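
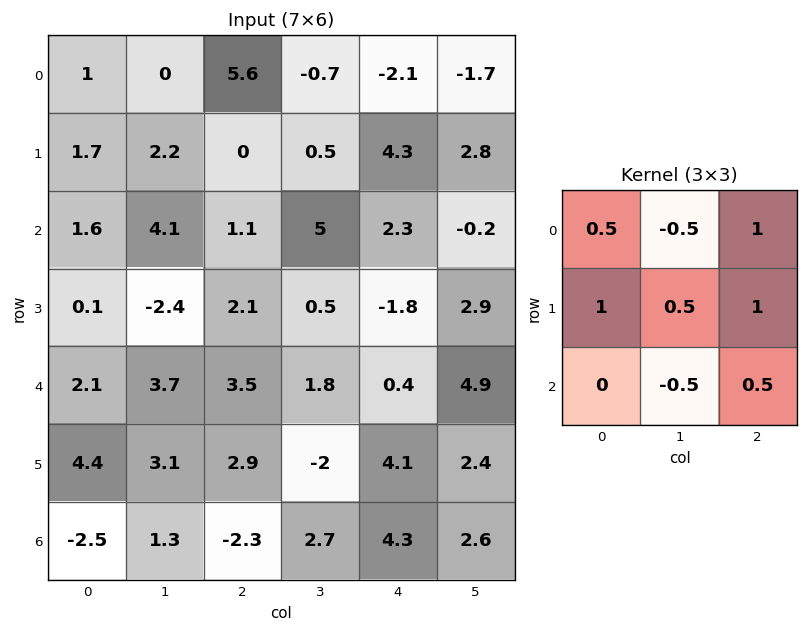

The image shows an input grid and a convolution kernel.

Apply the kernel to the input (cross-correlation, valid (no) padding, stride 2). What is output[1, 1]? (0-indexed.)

The receptive field on the input at this output position is [1.1 5 2.3 / 2.1 0.5 -1.8 / 3.5 1.8 0.4]. Elementwise product with the kernel and sum: 1.1·0.5 + 5·-0.5 + 2.3·1 + 2.1·1 + 0.5·0.5 + -1.8·1 + 1.8·-0.5 + 0.4·0.5.

0.2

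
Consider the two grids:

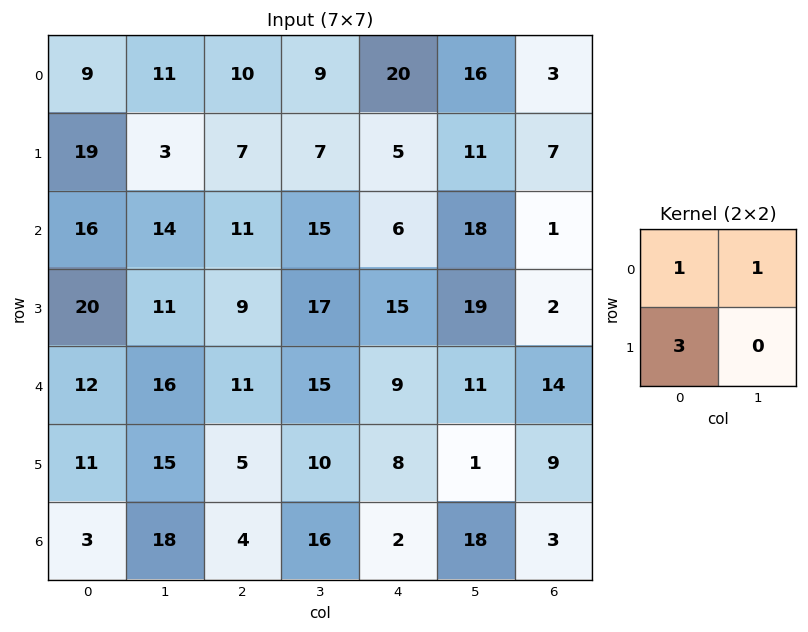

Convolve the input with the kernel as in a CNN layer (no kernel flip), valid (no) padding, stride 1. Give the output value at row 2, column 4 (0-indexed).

69

The receptive field on the input at this output position is [6 18 / 15 19]. Elementwise product with the kernel and sum: 6·1 + 18·1 + 15·3.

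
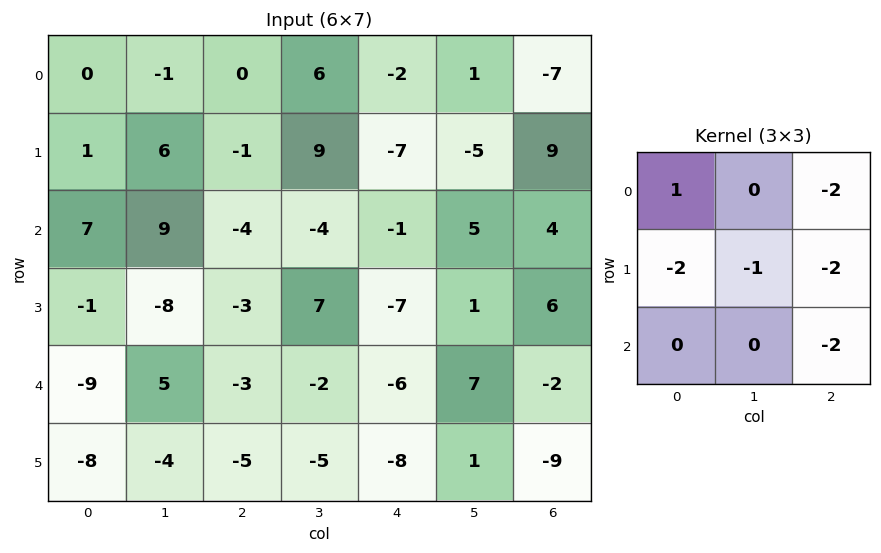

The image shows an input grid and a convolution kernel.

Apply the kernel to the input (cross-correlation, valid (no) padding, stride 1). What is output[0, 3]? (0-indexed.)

The receptive field on the input at this output position is [6 -2 1 / 9 -7 -5 / -4 -1 5]. Elementwise product with the kernel and sum: 6·1 + 1·-2 + 9·-2 + -7·-1 + -5·-2 + 5·-2.

-7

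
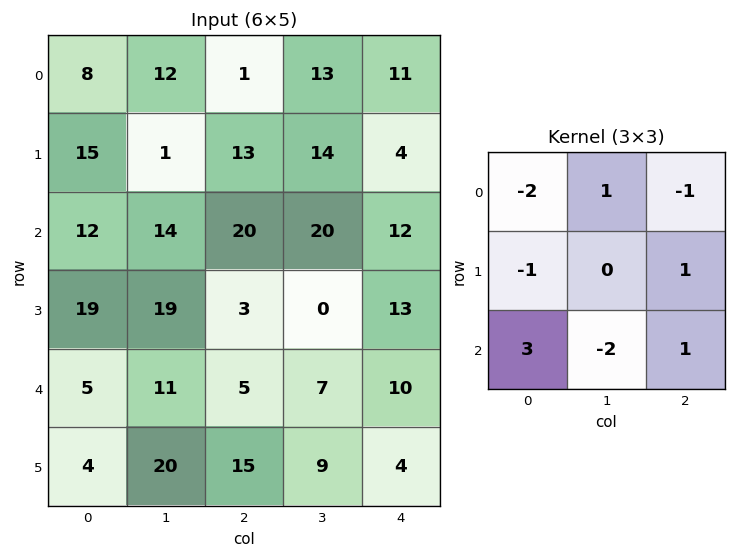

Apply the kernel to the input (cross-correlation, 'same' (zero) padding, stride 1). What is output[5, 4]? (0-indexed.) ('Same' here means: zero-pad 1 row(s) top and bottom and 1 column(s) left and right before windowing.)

-13

The receptive field on the zero-padded input at this output position is [7 10 0 / 9 4 0 / 0 0 0]. Elementwise product with the kernel and sum: 7·-2 + 10·1 + 0·-1 + 9·-1 + 0·1 + 0·3 + 0·-2 + 0·1.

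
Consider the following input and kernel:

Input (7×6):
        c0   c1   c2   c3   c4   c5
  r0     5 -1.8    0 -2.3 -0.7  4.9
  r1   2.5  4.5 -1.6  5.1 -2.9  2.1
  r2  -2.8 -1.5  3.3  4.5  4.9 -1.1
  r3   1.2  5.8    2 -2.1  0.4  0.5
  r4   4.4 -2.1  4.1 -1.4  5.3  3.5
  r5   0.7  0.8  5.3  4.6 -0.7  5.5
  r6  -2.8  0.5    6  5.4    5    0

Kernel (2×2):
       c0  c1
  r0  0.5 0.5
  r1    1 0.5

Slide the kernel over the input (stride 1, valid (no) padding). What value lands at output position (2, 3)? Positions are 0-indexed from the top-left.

2.8

The receptive field on the input at this output position is [4.5 4.9 / -2.1 0.4]. Elementwise product with the kernel and sum: 4.5·0.5 + 4.9·0.5 + -2.1·1 + 0.4·0.5.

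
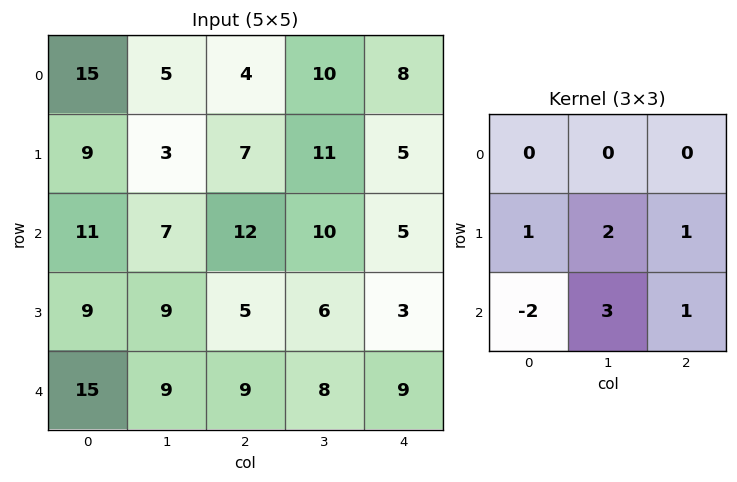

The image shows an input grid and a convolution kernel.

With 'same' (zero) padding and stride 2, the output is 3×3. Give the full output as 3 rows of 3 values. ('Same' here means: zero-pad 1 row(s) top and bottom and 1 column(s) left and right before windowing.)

Output[0,0]: The receptive field on the zero-padded input at this output position is [0 0 0 / 0 15 5 / 0 9 3]. Elementwise product with the kernel and sum: 0·1 + 15·2 + 5·1 + 0·-2 + 9·3 + 3·1.

65 49 19
65 44 17
39 35 26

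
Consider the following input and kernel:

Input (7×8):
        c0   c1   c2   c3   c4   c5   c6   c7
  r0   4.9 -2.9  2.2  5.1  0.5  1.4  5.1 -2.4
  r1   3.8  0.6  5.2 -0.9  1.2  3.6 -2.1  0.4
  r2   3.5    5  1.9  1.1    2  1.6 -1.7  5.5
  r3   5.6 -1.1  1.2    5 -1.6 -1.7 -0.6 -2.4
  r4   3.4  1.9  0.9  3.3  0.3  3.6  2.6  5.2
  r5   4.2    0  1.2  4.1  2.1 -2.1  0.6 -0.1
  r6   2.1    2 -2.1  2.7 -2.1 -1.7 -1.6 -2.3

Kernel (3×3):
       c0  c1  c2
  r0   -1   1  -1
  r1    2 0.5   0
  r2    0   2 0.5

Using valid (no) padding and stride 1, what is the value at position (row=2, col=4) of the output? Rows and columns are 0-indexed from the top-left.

The receptive field on the input at this output position is [2 1.6 -1.7 / -1.6 -1.7 -0.6 / 0.3 3.6 2.6]. Elementwise product with the kernel and sum: 2·-1 + 1.6·1 + -1.7·-1 + -1.6·2 + -1.7·0.5 + 3.6·2 + 2.6·0.5.

5.75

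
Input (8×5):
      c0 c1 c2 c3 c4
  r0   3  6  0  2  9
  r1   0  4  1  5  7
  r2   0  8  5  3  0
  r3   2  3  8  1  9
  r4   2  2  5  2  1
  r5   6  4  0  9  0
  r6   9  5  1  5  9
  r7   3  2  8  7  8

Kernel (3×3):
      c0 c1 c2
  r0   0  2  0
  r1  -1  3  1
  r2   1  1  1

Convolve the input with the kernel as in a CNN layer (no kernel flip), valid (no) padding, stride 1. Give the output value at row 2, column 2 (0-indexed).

The receptive field on the input at this output position is [5 3 0 / 8 1 9 / 5 2 1]. Elementwise product with the kernel and sum: 3·2 + 8·-1 + 1·3 + 9·1 + 5·1 + 2·1 + 1·1.

18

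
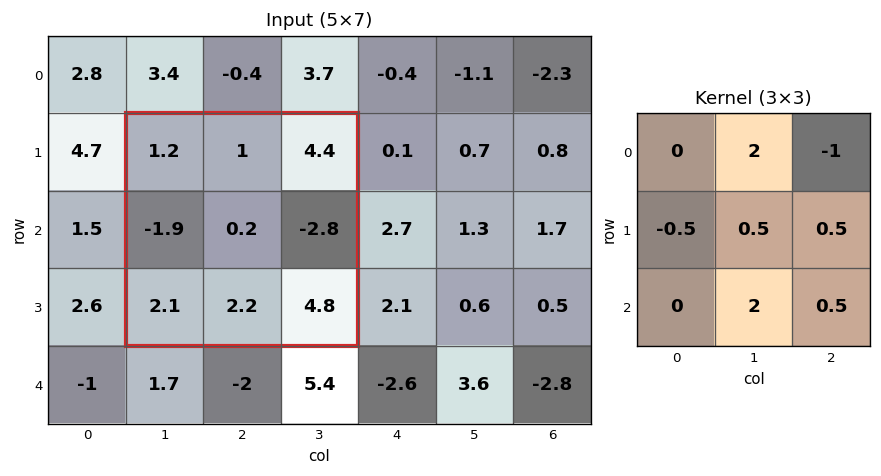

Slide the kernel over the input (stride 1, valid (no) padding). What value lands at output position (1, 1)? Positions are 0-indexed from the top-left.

The receptive field on the input at this output position is [1.2 1 4.4 / -1.9 0.2 -2.8 / 2.1 2.2 4.8]. Elementwise product with the kernel and sum: 1·2 + 4.4·-1 + -1.9·-0.5 + 0.2·0.5 + -2.8·0.5 + 2.2·2 + 4.8·0.5.

4.05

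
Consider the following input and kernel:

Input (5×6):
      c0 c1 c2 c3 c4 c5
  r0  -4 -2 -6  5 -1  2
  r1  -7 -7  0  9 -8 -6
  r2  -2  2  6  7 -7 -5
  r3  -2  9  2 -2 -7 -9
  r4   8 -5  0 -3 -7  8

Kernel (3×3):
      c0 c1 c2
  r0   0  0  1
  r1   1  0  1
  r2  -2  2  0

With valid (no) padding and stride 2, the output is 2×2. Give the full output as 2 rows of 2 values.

-5 -7
-20 -18

Output[0,0]: The receptive field on the input at this output position is [-4 -2 -6 / -7 -7 0 / -2 2 6]. Elementwise product with the kernel and sum: -6·1 + -7·1 + 0·1 + -2·-2 + 2·2.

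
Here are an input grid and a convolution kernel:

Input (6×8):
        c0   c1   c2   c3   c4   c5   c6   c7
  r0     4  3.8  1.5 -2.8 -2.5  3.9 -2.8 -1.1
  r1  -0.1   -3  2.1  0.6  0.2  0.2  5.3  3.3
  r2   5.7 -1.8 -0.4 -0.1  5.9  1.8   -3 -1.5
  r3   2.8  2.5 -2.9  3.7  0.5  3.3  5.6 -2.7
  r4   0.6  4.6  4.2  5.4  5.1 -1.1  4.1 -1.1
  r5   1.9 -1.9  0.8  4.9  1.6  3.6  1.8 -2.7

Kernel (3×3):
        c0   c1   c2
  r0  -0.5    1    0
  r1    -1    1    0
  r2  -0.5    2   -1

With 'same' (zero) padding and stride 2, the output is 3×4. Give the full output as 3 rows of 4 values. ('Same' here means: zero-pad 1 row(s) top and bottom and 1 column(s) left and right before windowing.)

Output[0,0]: The receptive field on the zero-padded input at this output position is [0 0 0 / 0 4 3.8 / 0 -0.1 -3]. Elementwise product with the kernel and sum: 0·-0.5 + 0·1 + 0·-1 + 4·1 + 0·-0.5 + -0.1·2 + -3·-1.
Output[0,1]: The receptive field on the zero-padded input at this output position is [0 0 0 / 3.8 1.5 -2.8 / -3 2.1 0.6]. Elementwise product with the kernel and sum: 0·-0.5 + 0·1 + 3.8·-1 + 1.5·1 + -3·-0.5 + 2.1·2 + 0.6·-1.

6.8 2.8 0.2 0.5
8.7 -5.75 1.75 12.65
9.1 -6.9 -4.5 13.65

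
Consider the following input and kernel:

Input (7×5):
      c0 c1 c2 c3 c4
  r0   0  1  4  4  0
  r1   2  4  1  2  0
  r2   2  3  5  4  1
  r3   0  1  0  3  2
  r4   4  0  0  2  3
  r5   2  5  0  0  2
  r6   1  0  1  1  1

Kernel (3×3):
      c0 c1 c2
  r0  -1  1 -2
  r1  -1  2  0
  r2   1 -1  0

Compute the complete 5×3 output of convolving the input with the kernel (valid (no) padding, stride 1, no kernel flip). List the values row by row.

Output[0,0]: The receptive field on the input at this output position is [0 1 4 / 2 4 1 / 2 3 5]. Elementwise product with the kernel and sum: 0·-1 + 1·1 + 4·-2 + 2·-1 + 4·2 + 2·1 + 3·-1.

-2 -9 4
3 1 1
-3 -7 1
-6 -2 3
5 -10 -4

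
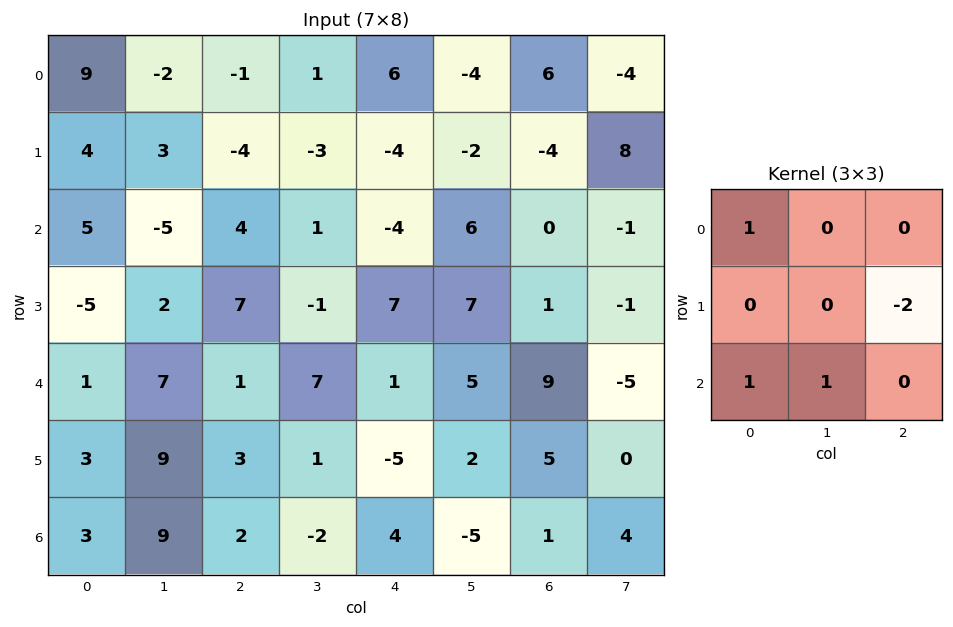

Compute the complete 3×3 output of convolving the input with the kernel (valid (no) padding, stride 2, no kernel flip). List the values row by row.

Output[0,0]: The receptive field on the input at this output position is [9 -2 -1 / 4 3 -4 / 5 -5 4]. Elementwise product with the kernel and sum: 9·1 + -4·-2 + 5·1 + -5·1.

17 12 16
-1 -2 0
7 11 -10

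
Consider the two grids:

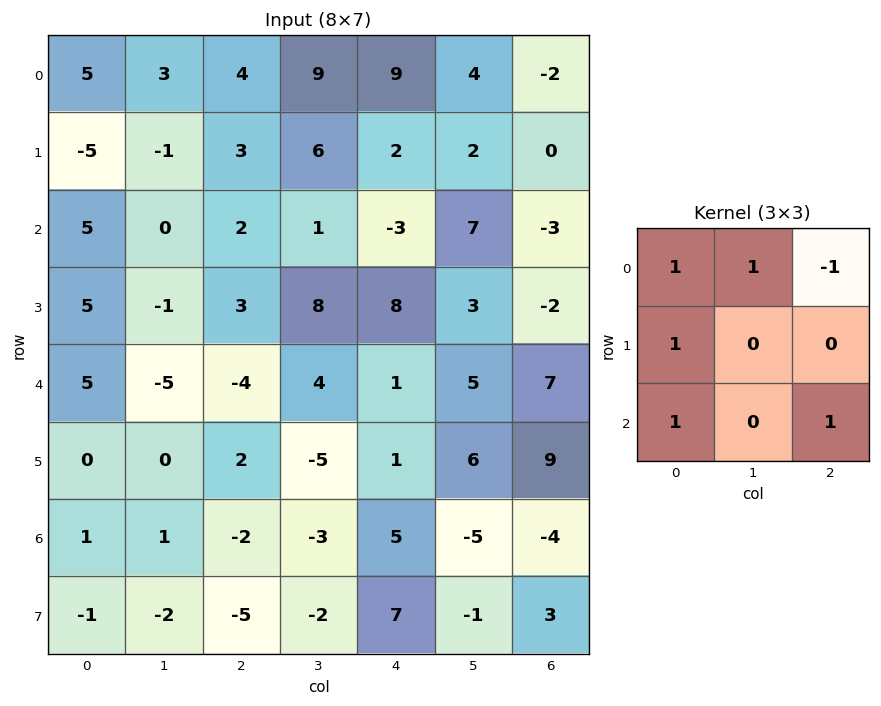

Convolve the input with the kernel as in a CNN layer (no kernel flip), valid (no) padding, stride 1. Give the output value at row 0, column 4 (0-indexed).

11

The receptive field on the input at this output position is [9 4 -2 / 2 2 0 / -3 7 -3]. Elementwise product with the kernel and sum: 9·1 + 4·1 + -2·-1 + 2·1 + -3·1 + -3·1.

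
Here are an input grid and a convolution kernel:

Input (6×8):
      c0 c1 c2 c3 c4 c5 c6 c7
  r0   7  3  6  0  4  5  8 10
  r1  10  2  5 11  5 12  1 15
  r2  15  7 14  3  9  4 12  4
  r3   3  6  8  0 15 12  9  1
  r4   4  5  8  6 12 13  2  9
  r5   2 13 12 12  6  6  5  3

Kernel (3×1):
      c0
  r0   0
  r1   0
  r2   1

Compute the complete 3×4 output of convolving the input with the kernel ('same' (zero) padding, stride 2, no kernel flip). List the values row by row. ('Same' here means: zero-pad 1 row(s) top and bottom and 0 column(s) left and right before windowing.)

Output[0,0]: The receptive field on the zero-padded input at this output position is [0 / 7 / 10]. Elementwise product with the kernel and sum: 10·1.

10 5 5 1
3 8 15 9
2 12 6 5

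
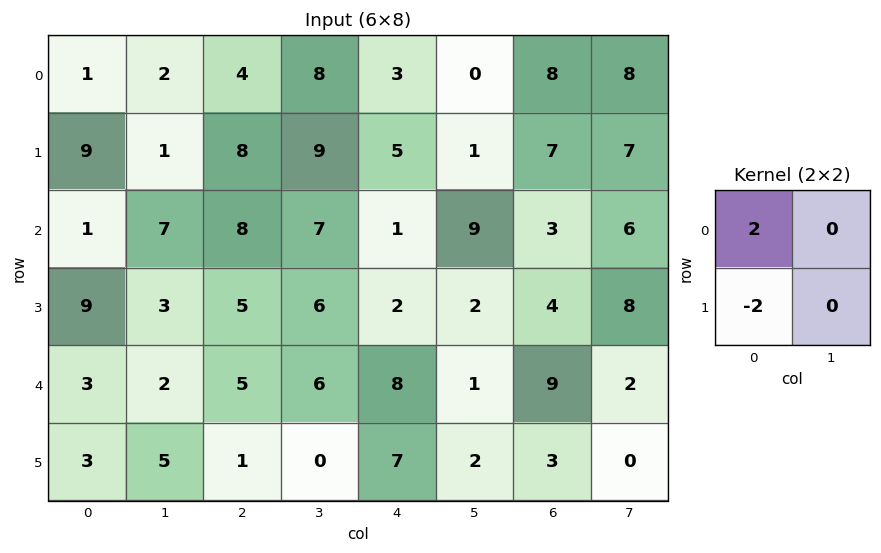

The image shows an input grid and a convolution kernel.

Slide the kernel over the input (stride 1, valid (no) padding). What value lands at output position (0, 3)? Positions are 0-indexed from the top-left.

The receptive field on the input at this output position is [8 3 / 9 5]. Elementwise product with the kernel and sum: 8·2 + 9·-2.

-2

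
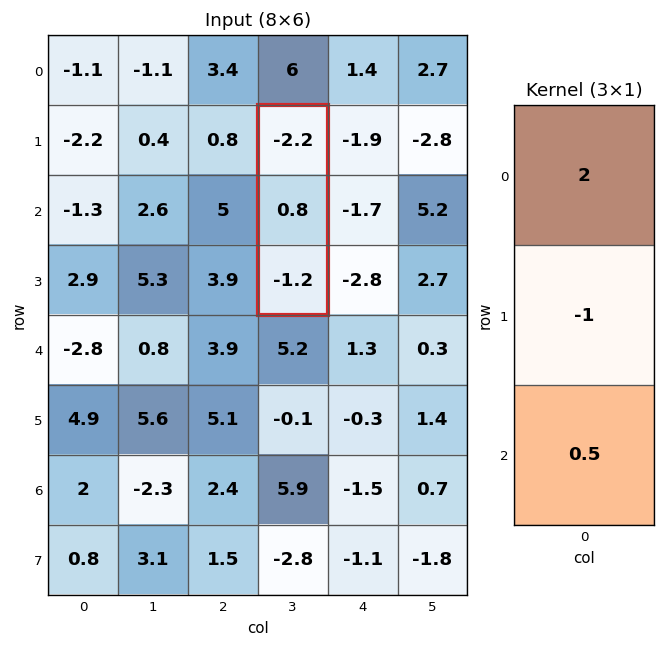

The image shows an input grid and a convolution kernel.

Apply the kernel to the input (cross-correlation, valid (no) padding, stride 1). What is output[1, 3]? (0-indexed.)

-5.8

The receptive field on the input at this output position is [-2.2 / 0.8 / -1.2]. Elementwise product with the kernel and sum: -2.2·2 + 0.8·-1 + -1.2·0.5.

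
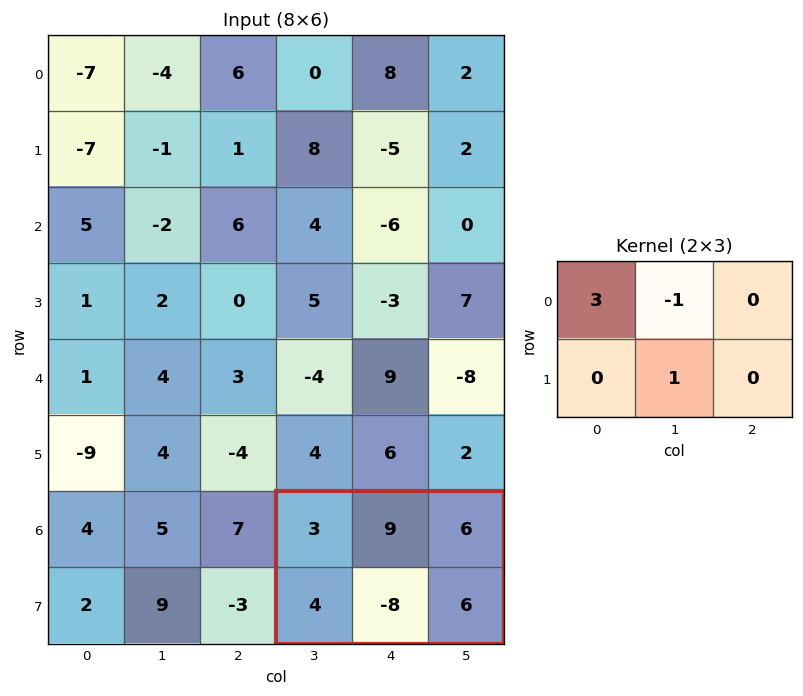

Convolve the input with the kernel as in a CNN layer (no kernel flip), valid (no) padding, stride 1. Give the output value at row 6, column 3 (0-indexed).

-8

The receptive field on the input at this output position is [3 9 6 / 4 -8 6]. Elementwise product with the kernel and sum: 3·3 + 9·-1 + -8·1.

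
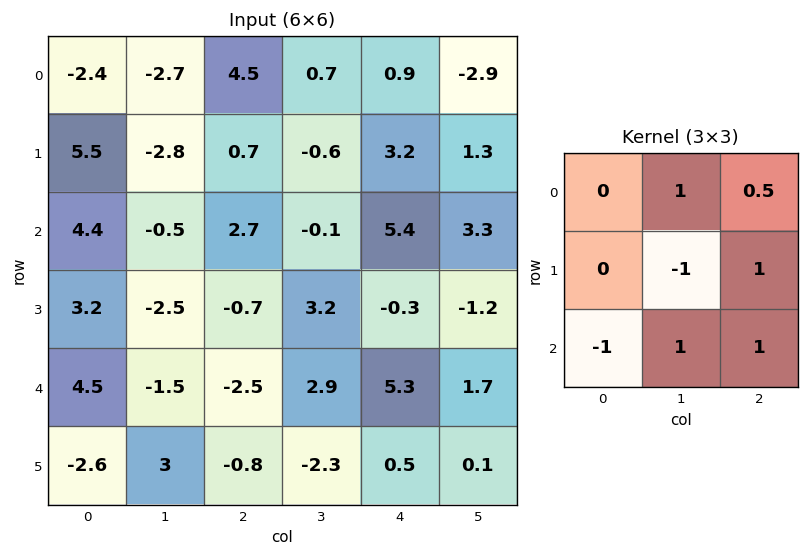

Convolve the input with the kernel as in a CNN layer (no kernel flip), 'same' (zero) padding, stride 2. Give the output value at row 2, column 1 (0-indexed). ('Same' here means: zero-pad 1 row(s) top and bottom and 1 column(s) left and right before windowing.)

0.2

The receptive field on the zero-padded input at this output position is [-2.5 -0.7 3.2 / -1.5 -2.5 2.9 / 3 -0.8 -2.3]. Elementwise product with the kernel and sum: -0.7·1 + 3.2·0.5 + -2.5·-1 + 2.9·1 + 3·-1 + -0.8·1 + -2.3·1.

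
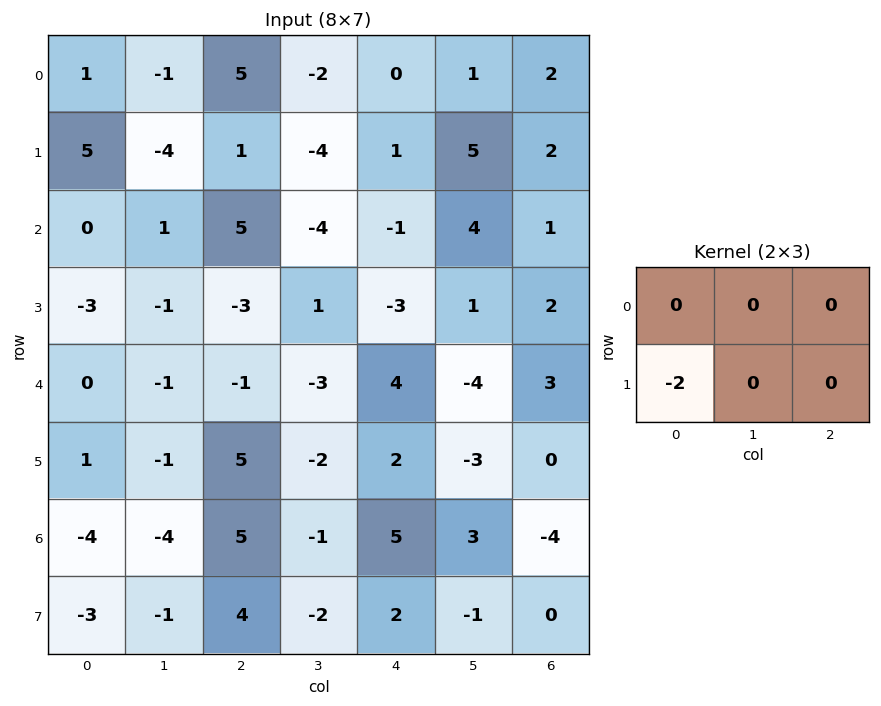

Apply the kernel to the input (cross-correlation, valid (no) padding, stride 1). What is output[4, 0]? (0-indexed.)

The receptive field on the input at this output position is [0 -1 -1 / 1 -1 5]. Elementwise product with the kernel and sum: 1·-2.

-2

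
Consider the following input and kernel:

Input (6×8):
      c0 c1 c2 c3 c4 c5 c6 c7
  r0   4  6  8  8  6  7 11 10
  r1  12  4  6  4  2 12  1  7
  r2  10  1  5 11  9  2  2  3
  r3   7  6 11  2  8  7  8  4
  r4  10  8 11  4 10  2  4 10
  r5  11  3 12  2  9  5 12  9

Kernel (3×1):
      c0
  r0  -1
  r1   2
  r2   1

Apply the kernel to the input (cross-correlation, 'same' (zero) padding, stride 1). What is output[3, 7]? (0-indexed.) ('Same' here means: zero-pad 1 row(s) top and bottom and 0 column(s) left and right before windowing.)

15

The receptive field on the zero-padded input at this output position is [3 / 4 / 10]. Elementwise product with the kernel and sum: 3·-1 + 4·2 + 10·1.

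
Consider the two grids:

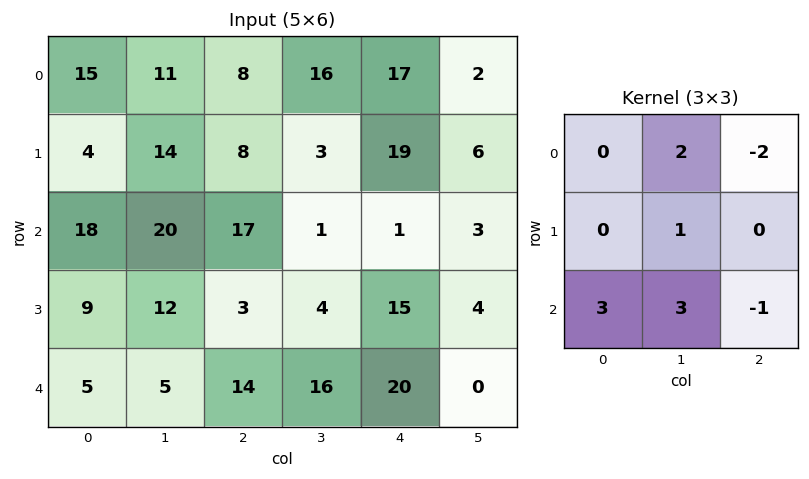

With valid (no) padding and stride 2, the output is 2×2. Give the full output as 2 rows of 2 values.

Output[0,0]: The receptive field on the input at this output position is [15 11 8 / 4 14 8 / 18 20 17]. Elementwise product with the kernel and sum: 11·2 + 8·-2 + 14·1 + 18·3 + 20·3 + 17·-1.

117 54
34 74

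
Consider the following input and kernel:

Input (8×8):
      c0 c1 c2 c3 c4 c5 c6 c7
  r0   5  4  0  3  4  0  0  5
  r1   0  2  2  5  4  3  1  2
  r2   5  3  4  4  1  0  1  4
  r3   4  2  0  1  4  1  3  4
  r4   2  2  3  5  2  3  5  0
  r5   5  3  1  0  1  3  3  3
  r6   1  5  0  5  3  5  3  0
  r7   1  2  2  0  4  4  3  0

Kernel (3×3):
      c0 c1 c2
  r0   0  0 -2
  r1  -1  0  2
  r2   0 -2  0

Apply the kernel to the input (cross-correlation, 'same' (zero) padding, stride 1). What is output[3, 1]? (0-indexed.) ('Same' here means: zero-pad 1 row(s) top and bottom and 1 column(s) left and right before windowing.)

-16

The receptive field on the zero-padded input at this output position is [5 3 4 / 4 2 0 / 2 2 3]. Elementwise product with the kernel and sum: 4·-2 + 4·-1 + 0·2 + 2·-2.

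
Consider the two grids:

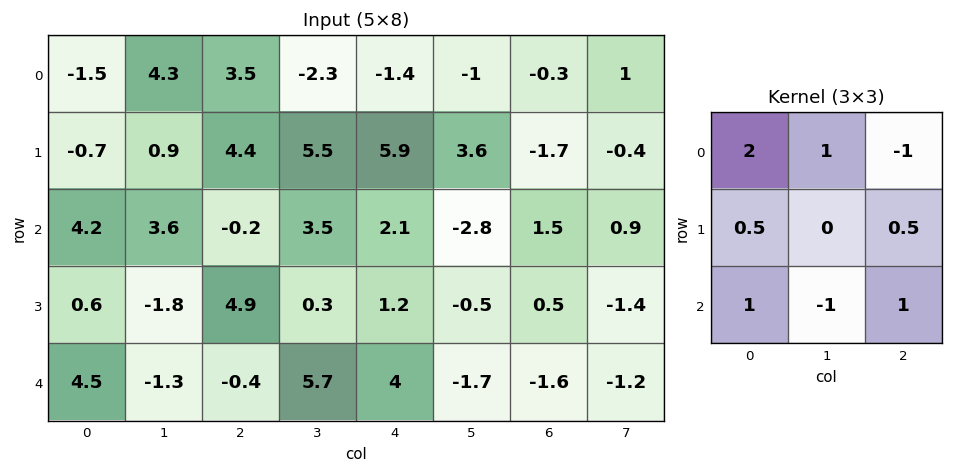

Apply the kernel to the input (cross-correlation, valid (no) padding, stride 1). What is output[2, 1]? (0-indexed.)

The receptive field on the input at this output position is [3.6 -0.2 3.5 / -1.8 4.9 0.3 / -1.3 -0.4 5.7]. Elementwise product with the kernel and sum: 3.6·2 + -0.2·1 + 3.5·-1 + -1.8·0.5 + 0.3·0.5 + -1.3·1 + -0.4·-1 + 5.7·1.

7.55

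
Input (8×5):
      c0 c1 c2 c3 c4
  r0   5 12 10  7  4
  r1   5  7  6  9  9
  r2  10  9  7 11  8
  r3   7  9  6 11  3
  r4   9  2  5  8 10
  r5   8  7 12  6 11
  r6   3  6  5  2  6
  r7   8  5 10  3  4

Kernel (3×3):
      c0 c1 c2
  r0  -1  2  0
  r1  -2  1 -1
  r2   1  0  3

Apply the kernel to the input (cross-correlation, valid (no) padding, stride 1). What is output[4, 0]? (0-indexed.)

The receptive field on the input at this output position is [9 2 5 / 8 7 12 / 3 6 5]. Elementwise product with the kernel and sum: 9·-1 + 2·2 + 8·-2 + 7·1 + 12·-1 + 3·1 + 5·3.

-8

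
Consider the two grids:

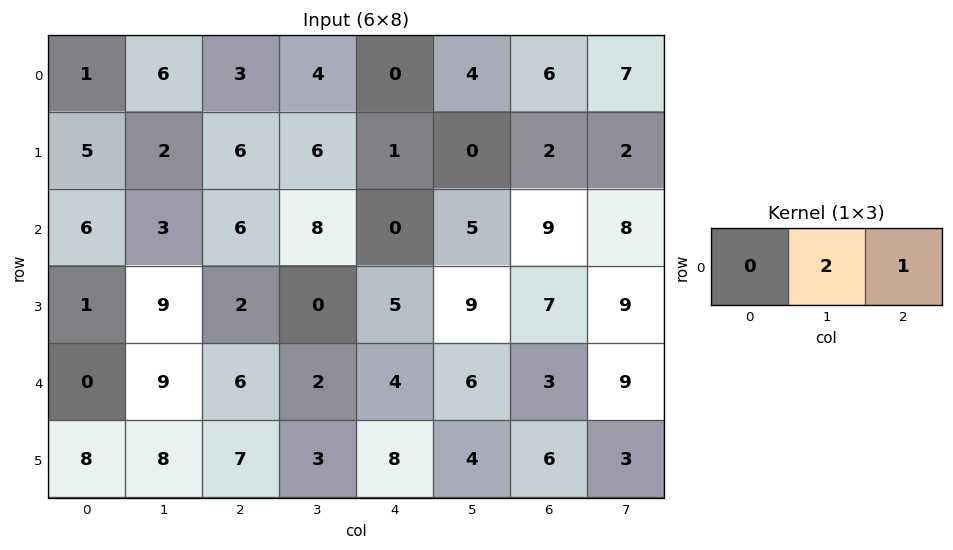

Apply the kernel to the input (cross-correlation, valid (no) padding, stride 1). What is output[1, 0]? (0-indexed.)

The receptive field on the input at this output position is [5 2 6]. Elementwise product with the kernel and sum: 2·2 + 6·1.

10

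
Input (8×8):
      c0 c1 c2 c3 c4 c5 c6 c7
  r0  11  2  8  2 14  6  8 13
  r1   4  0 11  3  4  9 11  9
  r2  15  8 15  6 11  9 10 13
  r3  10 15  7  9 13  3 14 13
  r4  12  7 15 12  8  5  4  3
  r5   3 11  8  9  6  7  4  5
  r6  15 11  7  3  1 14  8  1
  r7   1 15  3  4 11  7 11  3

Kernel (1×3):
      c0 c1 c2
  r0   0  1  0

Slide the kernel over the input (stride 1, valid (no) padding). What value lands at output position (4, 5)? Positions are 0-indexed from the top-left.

The receptive field on the input at this output position is [5 4 3]. Elementwise product with the kernel and sum: 4·1.

4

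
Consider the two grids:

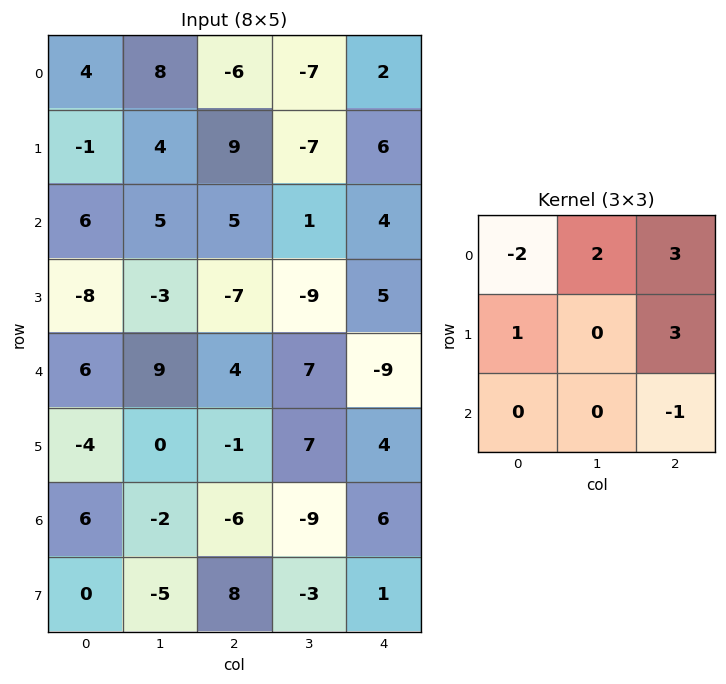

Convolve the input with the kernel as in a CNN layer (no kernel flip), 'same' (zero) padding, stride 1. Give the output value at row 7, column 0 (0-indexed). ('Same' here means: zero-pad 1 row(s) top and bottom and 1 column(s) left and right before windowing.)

-9

The receptive field on the zero-padded input at this output position is [0 6 -2 / 0 0 -5 / 0 0 0]. Elementwise product with the kernel and sum: 0·-2 + 6·2 + -2·3 + 0·1 + -5·3 + 0·-1.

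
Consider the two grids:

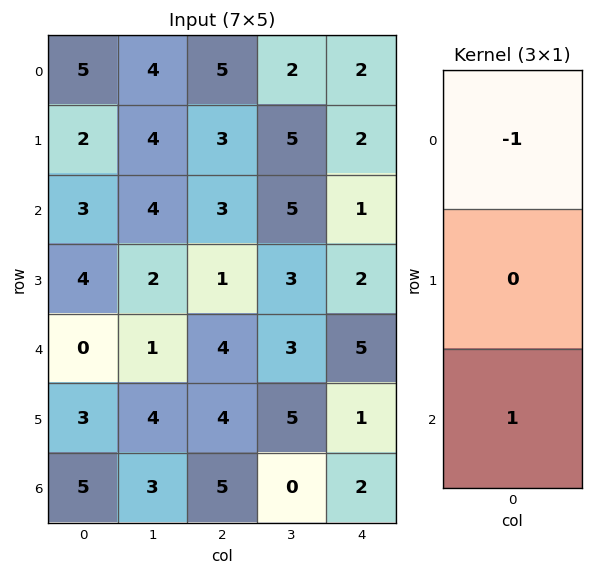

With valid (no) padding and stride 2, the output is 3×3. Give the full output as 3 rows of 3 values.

-2 -2 -1
-3 1 4
5 1 -3

Output[0,0]: The receptive field on the input at this output position is [5 / 2 / 3]. Elementwise product with the kernel and sum: 5·-1 + 3·1.
Output[0,1]: The receptive field on the input at this output position is [5 / 3 / 3]. Elementwise product with the kernel and sum: 5·-1 + 3·1.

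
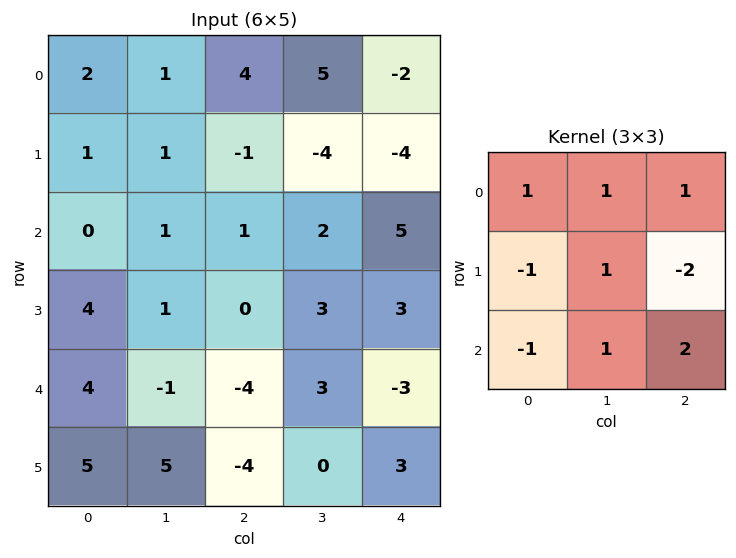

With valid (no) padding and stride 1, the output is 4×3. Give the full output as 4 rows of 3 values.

12 20 23
-3 -3 -9
-14 0 6
0 -14 29

Output[0,0]: The receptive field on the input at this output position is [2 1 4 / 1 1 -1 / 0 1 1]. Elementwise product with the kernel and sum: 2·1 + 1·1 + 4·1 + 1·-1 + 1·1 + -1·-2 + 0·-1 + 1·1 + 1·2.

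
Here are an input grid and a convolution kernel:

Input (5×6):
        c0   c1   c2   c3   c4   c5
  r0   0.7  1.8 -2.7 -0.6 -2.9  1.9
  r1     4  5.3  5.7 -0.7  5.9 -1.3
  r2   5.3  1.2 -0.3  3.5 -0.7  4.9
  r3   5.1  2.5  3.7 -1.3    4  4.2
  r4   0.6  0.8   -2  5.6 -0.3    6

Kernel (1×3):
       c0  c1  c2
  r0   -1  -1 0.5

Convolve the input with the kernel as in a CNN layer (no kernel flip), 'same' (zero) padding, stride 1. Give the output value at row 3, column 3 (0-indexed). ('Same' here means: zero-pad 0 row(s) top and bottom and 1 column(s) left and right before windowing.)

-0.4

The receptive field on the zero-padded input at this output position is [3.7 -1.3 4]. Elementwise product with the kernel and sum: 3.7·-1 + -1.3·-1 + 4·0.5.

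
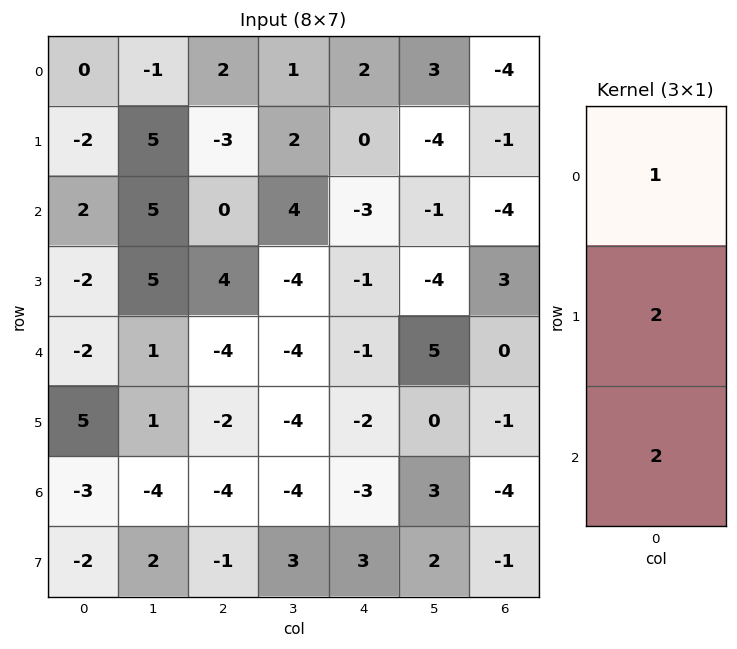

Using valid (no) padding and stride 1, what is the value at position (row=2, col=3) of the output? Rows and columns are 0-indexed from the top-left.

-12

The receptive field on the input at this output position is [4 / -4 / -4]. Elementwise product with the kernel and sum: 4·1 + -4·2 + -4·2.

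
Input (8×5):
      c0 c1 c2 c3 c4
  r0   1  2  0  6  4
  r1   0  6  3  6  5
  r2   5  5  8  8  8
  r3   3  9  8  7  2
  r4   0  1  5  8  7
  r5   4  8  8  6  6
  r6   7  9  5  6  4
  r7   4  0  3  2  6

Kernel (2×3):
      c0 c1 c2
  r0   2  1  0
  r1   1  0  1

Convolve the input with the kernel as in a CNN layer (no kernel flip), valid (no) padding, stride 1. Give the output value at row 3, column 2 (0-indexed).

35

The receptive field on the input at this output position is [8 7 2 / 5 8 7]. Elementwise product with the kernel and sum: 8·2 + 7·1 + 5·1 + 7·1.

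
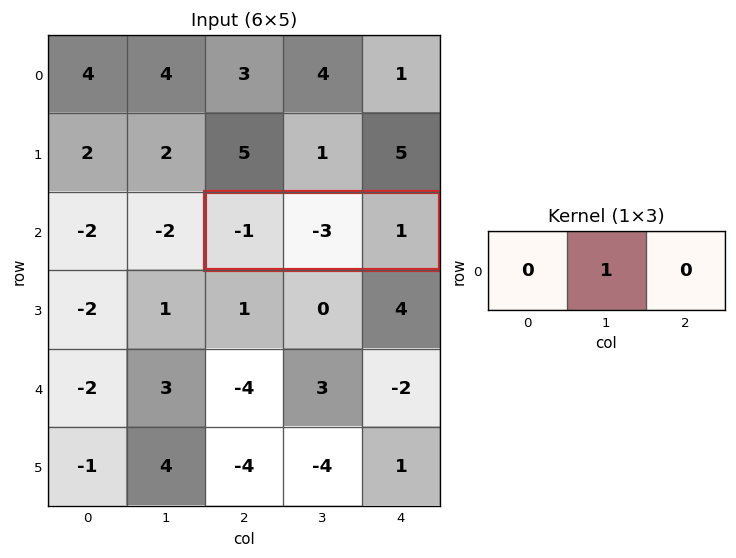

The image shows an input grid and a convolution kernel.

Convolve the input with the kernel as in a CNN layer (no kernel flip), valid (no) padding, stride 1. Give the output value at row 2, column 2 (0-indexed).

-3

The receptive field on the input at this output position is [-1 -3 1]. Elementwise product with the kernel and sum: -3·1.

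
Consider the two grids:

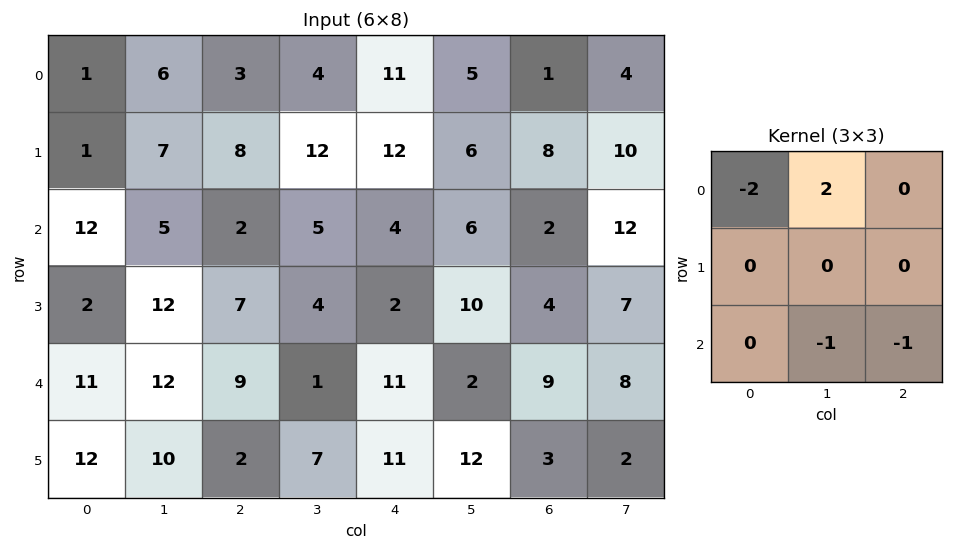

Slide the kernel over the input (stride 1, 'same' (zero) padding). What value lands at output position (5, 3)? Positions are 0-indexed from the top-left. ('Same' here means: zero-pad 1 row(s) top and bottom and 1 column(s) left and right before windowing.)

-16

The receptive field on the zero-padded input at this output position is [9 1 11 / 2 7 11 / 0 0 0]. Elementwise product with the kernel and sum: 9·-2 + 1·2 + 0·-1 + 0·-1.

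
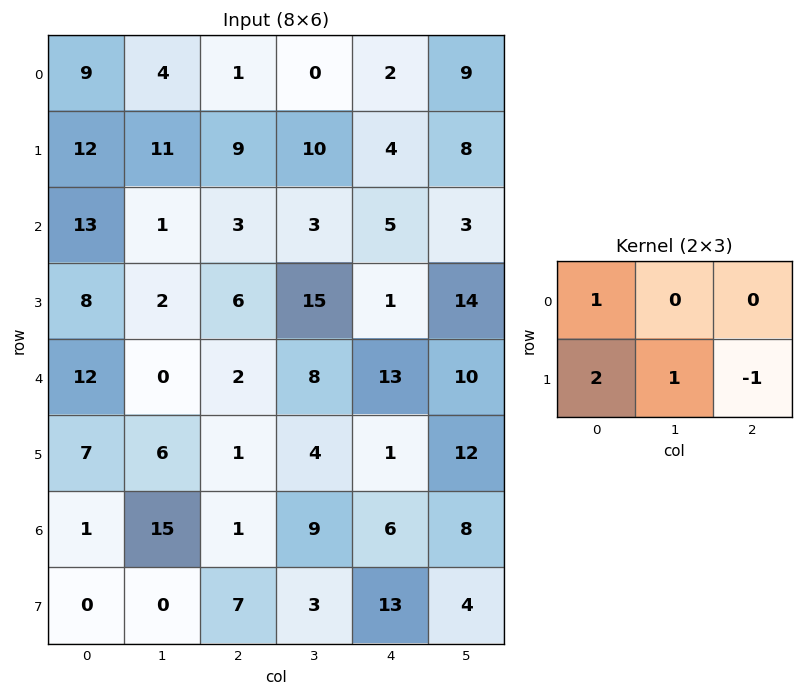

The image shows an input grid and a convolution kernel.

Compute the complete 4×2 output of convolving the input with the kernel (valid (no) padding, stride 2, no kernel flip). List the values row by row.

Output[0,0]: The receptive field on the input at this output position is [9 4 1 / 12 11 9]. Elementwise product with the kernel and sum: 9·1 + 12·2 + 11·1 + 9·-1.
Output[0,1]: The receptive field on the input at this output position is [1 0 2 / 9 10 4]. Elementwise product with the kernel and sum: 1·1 + 9·2 + 10·1 + 4·-1.

35 25
25 29
31 7
-6 5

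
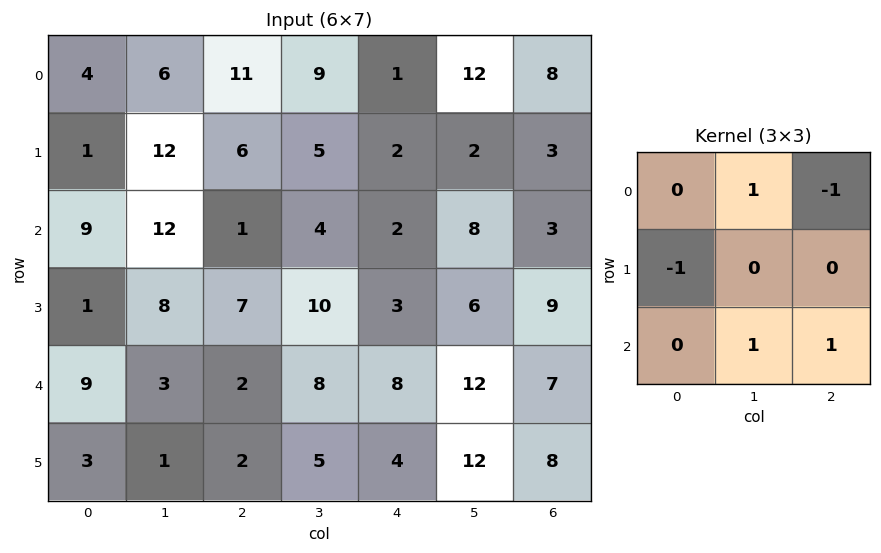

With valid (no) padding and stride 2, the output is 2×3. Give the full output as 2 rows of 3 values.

7 8 13
15 11 21

Output[0,0]: The receptive field on the input at this output position is [4 6 11 / 1 12 6 / 9 12 1]. Elementwise product with the kernel and sum: 6·1 + 11·-1 + 1·-1 + 12·1 + 1·1.
Output[0,1]: The receptive field on the input at this output position is [11 9 1 / 6 5 2 / 1 4 2]. Elementwise product with the kernel and sum: 9·1 + 1·-1 + 6·-1 + 4·1 + 2·1.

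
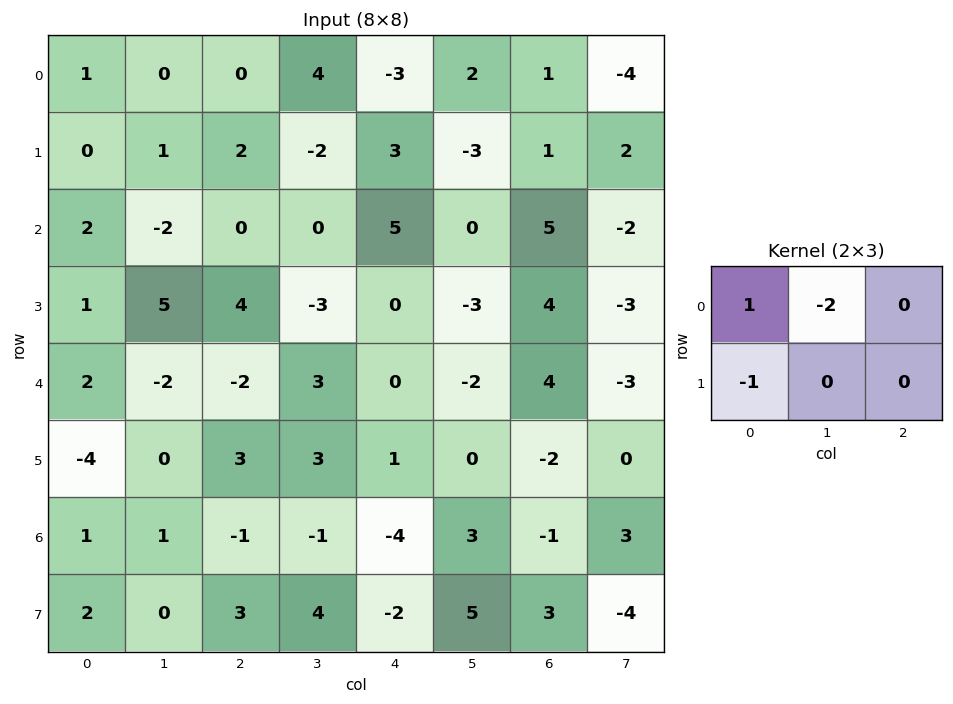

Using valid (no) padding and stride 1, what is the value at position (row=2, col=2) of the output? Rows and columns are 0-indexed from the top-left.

-4

The receptive field on the input at this output position is [0 0 5 / 4 -3 0]. Elementwise product with the kernel and sum: 0·1 + 0·-2 + 4·-1.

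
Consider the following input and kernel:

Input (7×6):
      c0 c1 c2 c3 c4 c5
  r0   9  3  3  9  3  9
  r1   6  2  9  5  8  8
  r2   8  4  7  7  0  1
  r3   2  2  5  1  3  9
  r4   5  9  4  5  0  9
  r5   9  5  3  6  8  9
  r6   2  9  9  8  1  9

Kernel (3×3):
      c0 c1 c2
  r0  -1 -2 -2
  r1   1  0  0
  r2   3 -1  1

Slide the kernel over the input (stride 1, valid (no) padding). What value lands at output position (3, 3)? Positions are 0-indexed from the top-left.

The receptive field on the input at this output position is [1 3 9 / 5 0 9 / 6 8 9]. Elementwise product with the kernel and sum: 1·-1 + 3·-2 + 9·-2 + 5·1 + 6·3 + 8·-1 + 9·1.

-1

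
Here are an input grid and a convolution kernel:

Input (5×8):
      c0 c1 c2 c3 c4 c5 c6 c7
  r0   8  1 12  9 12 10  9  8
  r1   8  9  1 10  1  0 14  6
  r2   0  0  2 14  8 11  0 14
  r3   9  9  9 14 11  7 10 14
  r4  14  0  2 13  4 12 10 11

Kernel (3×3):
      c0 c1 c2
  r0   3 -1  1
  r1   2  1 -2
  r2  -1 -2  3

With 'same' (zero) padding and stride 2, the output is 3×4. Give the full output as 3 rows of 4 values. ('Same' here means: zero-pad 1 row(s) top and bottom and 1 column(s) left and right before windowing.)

17 15 -2 3
10 25 28 1
14 8 44 37

Output[0,0]: The receptive field on the zero-padded input at this output position is [0 0 0 / 0 8 1 / 0 8 9]. Elementwise product with the kernel and sum: 0·3 + 0·-1 + 0·1 + 0·2 + 8·1 + 1·-2 + 0·-1 + 8·-2 + 9·3.
Output[0,1]: The receptive field on the zero-padded input at this output position is [0 0 0 / 1 12 9 / 9 1 10]. Elementwise product with the kernel and sum: 0·3 + 0·-1 + 0·1 + 1·2 + 12·1 + 9·-2 + 9·-1 + 1·-2 + 10·3.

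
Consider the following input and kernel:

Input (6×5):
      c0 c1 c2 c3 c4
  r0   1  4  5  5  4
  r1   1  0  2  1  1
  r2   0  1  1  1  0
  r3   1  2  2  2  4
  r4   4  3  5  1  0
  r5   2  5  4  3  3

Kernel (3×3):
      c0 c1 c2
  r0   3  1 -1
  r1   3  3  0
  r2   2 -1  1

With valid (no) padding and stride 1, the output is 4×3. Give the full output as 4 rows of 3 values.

5 20 26
6 11 18
19 17 25
27 39 30

Output[0,0]: The receptive field on the input at this output position is [1 4 5 / 1 0 2 / 0 1 1]. Elementwise product with the kernel and sum: 1·3 + 4·1 + 5·-1 + 1·3 + 0·3 + 0·2 + 1·-1 + 1·1.
Output[0,1]: The receptive field on the input at this output position is [4 5 5 / 0 2 1 / 1 1 1]. Elementwise product with the kernel and sum: 4·3 + 5·1 + 5·-1 + 0·3 + 2·3 + 1·2 + 1·-1 + 1·1.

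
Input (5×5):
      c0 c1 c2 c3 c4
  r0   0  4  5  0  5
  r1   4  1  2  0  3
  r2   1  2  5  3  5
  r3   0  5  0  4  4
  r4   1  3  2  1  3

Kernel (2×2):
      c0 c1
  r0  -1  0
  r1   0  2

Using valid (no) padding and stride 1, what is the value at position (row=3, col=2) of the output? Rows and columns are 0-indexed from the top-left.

2

The receptive field on the input at this output position is [0 4 / 2 1]. Elementwise product with the kernel and sum: 0·-1 + 1·2.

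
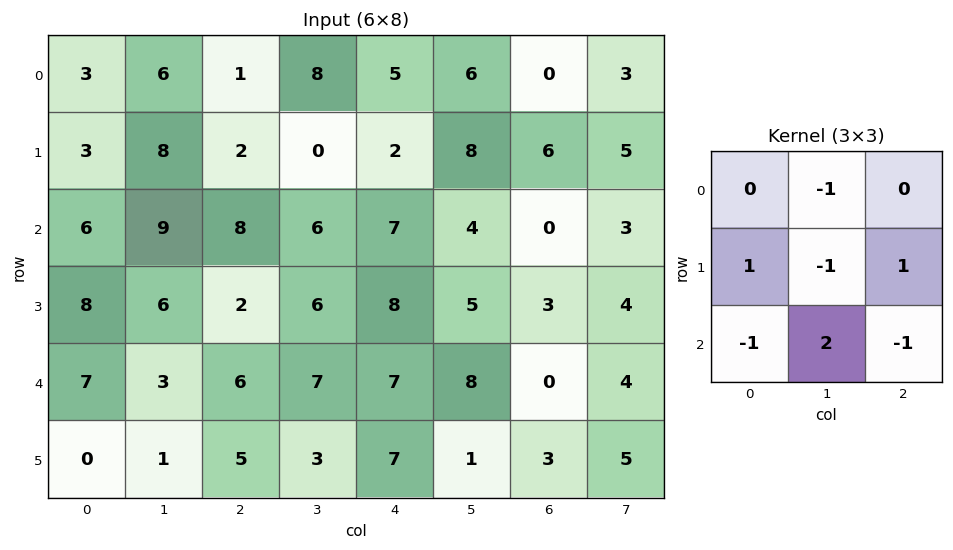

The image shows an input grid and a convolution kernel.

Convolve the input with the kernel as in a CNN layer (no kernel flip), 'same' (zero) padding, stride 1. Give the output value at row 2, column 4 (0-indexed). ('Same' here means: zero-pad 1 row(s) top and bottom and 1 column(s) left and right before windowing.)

The receptive field on the zero-padded input at this output position is [0 2 8 / 6 7 4 / 6 8 5]. Elementwise product with the kernel and sum: 2·-1 + 6·1 + 7·-1 + 4·1 + 6·-1 + 8·2 + 5·-1.

6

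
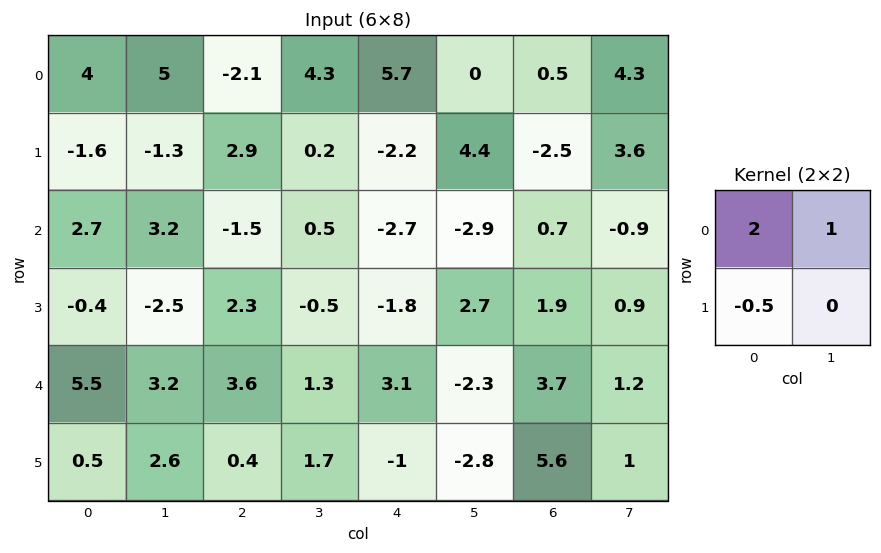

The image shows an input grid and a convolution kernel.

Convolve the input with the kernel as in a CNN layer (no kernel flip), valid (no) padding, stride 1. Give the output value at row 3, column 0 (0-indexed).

-6.05

The receptive field on the input at this output position is [-0.4 -2.5 / 5.5 3.2]. Elementwise product with the kernel and sum: -0.4·2 + -2.5·1 + 5.5·-0.5.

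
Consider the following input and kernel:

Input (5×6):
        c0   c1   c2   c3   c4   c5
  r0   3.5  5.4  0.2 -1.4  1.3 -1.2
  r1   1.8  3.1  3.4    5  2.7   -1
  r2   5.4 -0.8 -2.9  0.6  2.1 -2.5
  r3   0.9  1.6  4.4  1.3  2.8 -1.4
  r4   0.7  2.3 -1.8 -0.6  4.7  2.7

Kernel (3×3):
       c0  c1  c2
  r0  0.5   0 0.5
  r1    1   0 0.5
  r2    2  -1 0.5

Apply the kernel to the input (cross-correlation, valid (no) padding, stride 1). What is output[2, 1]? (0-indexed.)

8.25

The receptive field on the input at this output position is [-0.8 -2.9 0.6 / 1.6 4.4 1.3 / 2.3 -1.8 -0.6]. Elementwise product with the kernel and sum: -0.8·0.5 + 0.6·0.5 + 1.6·1 + 1.3·0.5 + 2.3·2 + -1.8·-1 + -0.6·0.5.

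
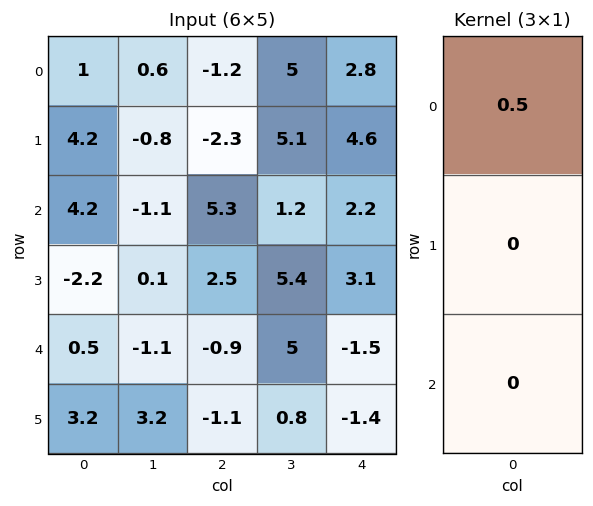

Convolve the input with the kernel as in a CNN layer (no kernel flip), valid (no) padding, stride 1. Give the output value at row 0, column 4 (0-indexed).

1.4

The receptive field on the input at this output position is [2.8 / 4.6 / 2.2]. Elementwise product with the kernel and sum: 2.8·0.5.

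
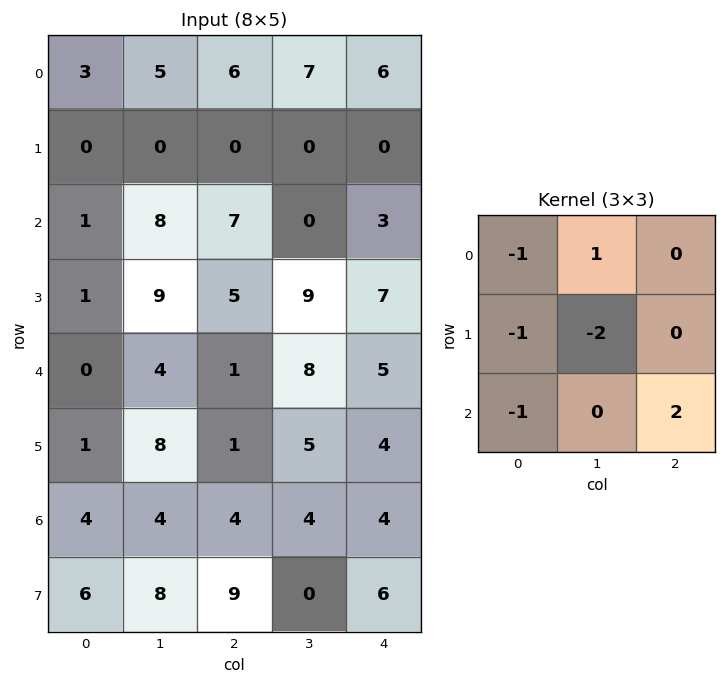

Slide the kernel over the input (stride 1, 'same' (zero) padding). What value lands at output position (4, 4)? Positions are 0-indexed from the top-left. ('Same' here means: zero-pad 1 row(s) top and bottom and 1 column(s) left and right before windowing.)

The receptive field on the zero-padded input at this output position is [9 7 0 / 8 5 0 / 5 4 0]. Elementwise product with the kernel and sum: 9·-1 + 7·1 + 8·-1 + 5·-2 + 5·-1 + 0·2.

-25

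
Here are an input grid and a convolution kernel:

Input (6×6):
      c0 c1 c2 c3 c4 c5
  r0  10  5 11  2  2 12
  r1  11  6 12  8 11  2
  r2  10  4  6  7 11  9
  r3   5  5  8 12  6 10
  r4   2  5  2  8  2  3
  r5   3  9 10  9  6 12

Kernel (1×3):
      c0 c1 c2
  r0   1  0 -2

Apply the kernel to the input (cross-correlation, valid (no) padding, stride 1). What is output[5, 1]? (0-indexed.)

-9

The receptive field on the input at this output position is [9 10 9]. Elementwise product with the kernel and sum: 9·1 + 9·-2.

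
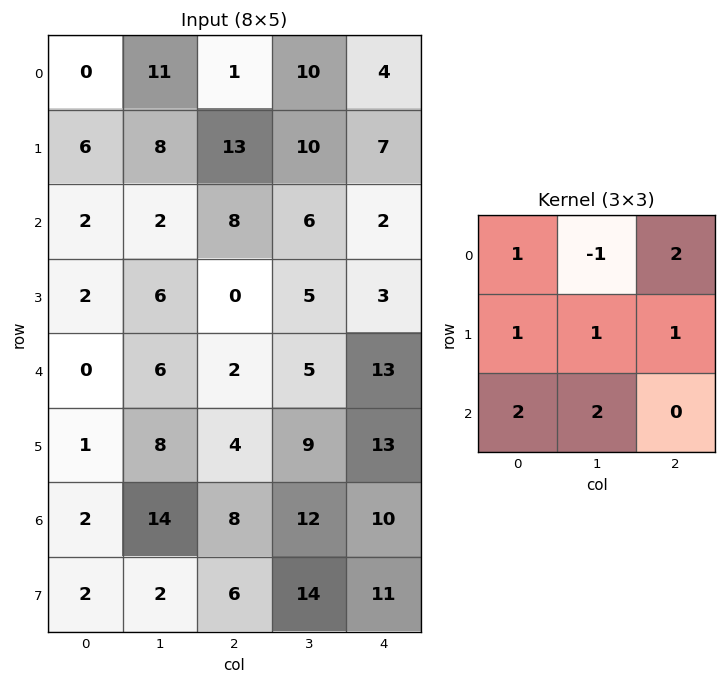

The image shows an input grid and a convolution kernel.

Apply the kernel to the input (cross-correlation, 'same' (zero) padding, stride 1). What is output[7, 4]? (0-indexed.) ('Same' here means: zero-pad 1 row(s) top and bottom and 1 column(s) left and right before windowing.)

27

The receptive field on the zero-padded input at this output position is [12 10 0 / 14 11 0 / 0 0 0]. Elementwise product with the kernel and sum: 12·1 + 10·-1 + 0·2 + 14·1 + 11·1 + 0·1 + 0·2 + 0·2.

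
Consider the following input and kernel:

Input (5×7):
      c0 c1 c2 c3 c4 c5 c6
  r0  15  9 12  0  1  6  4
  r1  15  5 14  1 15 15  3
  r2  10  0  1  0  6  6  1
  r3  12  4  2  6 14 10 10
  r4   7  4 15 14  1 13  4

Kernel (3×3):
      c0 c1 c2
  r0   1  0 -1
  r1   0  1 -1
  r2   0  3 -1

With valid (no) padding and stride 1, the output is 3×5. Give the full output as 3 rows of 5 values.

-7 25 -9 6 26
10 5 -3 18 37
8 27 28 -12 40

Output[0,0]: The receptive field on the input at this output position is [15 9 12 / 15 5 14 / 10 0 1]. Elementwise product with the kernel and sum: 15·1 + 12·-1 + 5·1 + 14·-1 + 0·3 + 1·-1.
Output[0,1]: The receptive field on the input at this output position is [9 12 0 / 5 14 1 / 0 1 0]. Elementwise product with the kernel and sum: 9·1 + 0·-1 + 14·1 + 1·-1 + 1·3 + 0·-1.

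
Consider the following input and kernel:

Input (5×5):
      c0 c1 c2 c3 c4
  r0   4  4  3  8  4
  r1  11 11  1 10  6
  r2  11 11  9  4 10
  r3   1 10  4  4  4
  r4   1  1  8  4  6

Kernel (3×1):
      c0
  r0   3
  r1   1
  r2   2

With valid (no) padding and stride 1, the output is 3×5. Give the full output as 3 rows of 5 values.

Output[0,0]: The receptive field on the input at this output position is [4 / 11 / 11]. Elementwise product with the kernel and sum: 4·3 + 11·1 + 11·2.
Output[0,1]: The receptive field on the input at this output position is [4 / 11 / 11]. Elementwise product with the kernel and sum: 4·3 + 11·1 + 11·2.

45 45 28 42 38
46 64 20 42 36
36 45 47 24 46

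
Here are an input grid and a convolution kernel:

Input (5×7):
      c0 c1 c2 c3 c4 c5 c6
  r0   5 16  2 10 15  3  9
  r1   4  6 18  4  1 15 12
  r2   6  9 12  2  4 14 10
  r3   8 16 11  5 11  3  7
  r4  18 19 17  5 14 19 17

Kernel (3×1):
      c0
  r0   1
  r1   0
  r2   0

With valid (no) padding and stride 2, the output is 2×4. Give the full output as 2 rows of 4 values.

5 2 15 9
6 12 4 10

Output[0,0]: The receptive field on the input at this output position is [5 / 4 / 6]. Elementwise product with the kernel and sum: 5·1.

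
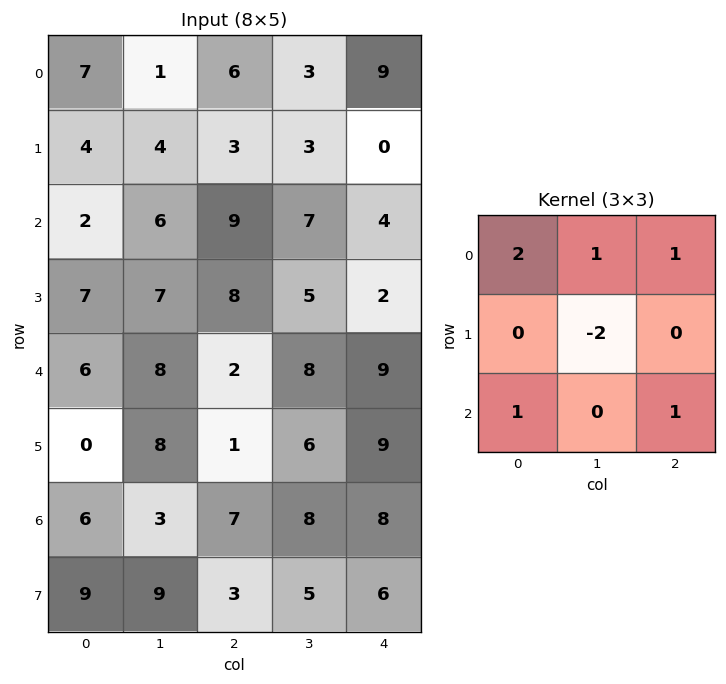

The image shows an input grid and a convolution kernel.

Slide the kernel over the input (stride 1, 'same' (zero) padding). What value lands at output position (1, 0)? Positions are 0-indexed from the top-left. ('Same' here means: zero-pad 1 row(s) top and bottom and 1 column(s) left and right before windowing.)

The receptive field on the zero-padded input at this output position is [0 7 1 / 0 4 4 / 0 2 6]. Elementwise product with the kernel and sum: 0·2 + 7·1 + 1·1 + 4·-2 + 0·1 + 6·1.

6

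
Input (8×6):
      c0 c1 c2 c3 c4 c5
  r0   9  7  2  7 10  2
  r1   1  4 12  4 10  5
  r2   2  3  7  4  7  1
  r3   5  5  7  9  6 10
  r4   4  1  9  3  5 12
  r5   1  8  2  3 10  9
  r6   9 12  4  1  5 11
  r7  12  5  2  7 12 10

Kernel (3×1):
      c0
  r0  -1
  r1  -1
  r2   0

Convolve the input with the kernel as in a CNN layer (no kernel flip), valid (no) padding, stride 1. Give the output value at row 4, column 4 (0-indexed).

-15

The receptive field on the input at this output position is [5 / 10 / 5]. Elementwise product with the kernel and sum: 5·-1 + 10·-1.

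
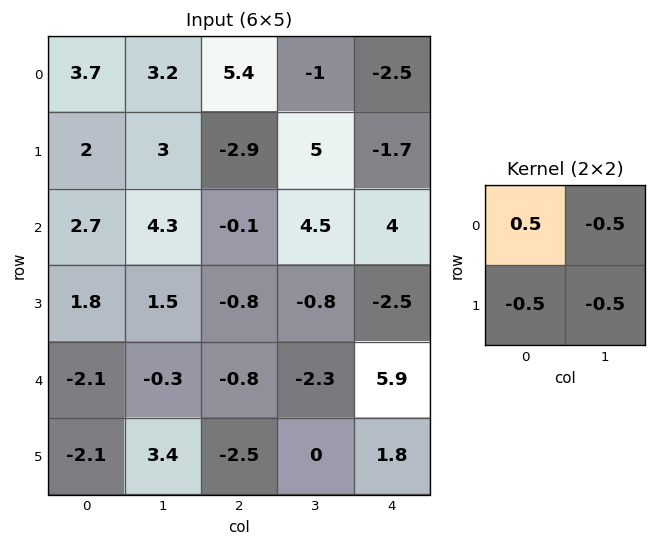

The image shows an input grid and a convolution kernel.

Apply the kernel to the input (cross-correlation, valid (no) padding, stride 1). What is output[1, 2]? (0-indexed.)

The receptive field on the input at this output position is [-2.9 5 / -0.1 4.5]. Elementwise product with the kernel and sum: -2.9·0.5 + 5·-0.5 + -0.1·-0.5 + 4.5·-0.5.

-6.15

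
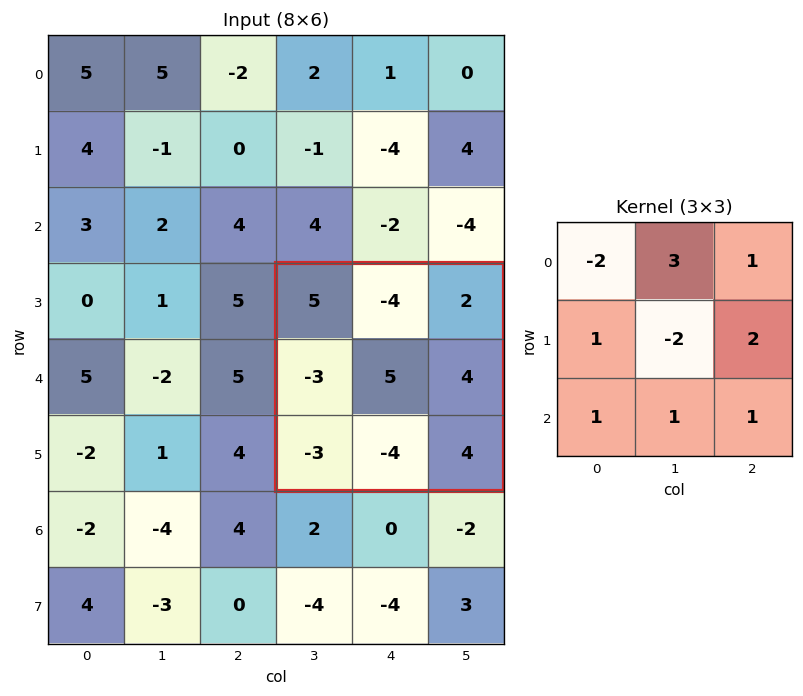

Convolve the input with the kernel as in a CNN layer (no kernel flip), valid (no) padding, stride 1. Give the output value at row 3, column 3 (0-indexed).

-28

The receptive field on the input at this output position is [5 -4 2 / -3 5 4 / -3 -4 4]. Elementwise product with the kernel and sum: 5·-2 + -4·3 + 2·1 + -3·1 + 5·-2 + 4·2 + -3·1 + -4·1 + 4·1.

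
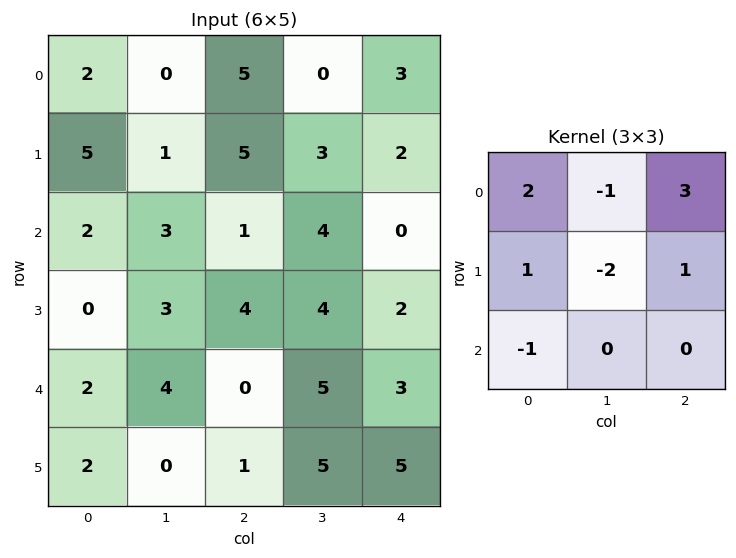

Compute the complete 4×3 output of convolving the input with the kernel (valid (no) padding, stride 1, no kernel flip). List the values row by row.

25 -14 19
21 8 2
0 12 -4
1 23 2

Output[0,0]: The receptive field on the input at this output position is [2 0 5 / 5 1 5 / 2 3 1]. Elementwise product with the kernel and sum: 2·2 + 0·-1 + 5·3 + 5·1 + 1·-2 + 5·1 + 2·-1.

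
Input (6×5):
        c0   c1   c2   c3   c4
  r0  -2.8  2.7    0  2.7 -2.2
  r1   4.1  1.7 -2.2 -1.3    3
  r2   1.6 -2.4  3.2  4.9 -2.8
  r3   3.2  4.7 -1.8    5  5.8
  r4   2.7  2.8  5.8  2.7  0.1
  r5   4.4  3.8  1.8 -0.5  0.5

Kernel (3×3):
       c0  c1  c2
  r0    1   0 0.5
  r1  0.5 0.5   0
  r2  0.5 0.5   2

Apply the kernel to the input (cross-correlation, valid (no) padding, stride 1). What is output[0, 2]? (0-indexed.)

-4.4

The receptive field on the input at this output position is [0 2.7 -2.2 / -2.2 -1.3 3 / 3.2 4.9 -2.8]. Elementwise product with the kernel and sum: 0·1 + -2.2·0.5 + -2.2·0.5 + -1.3·0.5 + 3.2·0.5 + 4.9·0.5 + -2.8·2.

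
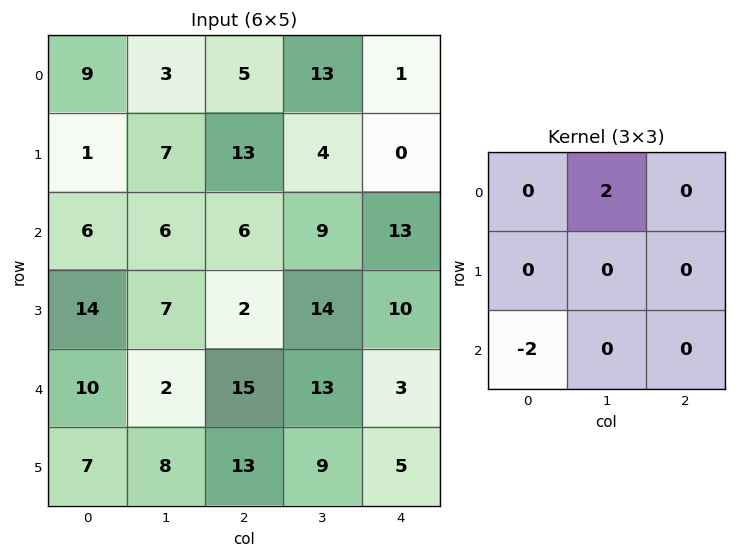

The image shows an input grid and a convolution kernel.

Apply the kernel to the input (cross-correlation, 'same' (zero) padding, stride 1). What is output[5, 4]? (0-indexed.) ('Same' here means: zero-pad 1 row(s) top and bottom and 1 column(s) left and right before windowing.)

The receptive field on the zero-padded input at this output position is [13 3 0 / 9 5 0 / 0 0 0]. Elementwise product with the kernel and sum: 3·2 + 0·-2.

6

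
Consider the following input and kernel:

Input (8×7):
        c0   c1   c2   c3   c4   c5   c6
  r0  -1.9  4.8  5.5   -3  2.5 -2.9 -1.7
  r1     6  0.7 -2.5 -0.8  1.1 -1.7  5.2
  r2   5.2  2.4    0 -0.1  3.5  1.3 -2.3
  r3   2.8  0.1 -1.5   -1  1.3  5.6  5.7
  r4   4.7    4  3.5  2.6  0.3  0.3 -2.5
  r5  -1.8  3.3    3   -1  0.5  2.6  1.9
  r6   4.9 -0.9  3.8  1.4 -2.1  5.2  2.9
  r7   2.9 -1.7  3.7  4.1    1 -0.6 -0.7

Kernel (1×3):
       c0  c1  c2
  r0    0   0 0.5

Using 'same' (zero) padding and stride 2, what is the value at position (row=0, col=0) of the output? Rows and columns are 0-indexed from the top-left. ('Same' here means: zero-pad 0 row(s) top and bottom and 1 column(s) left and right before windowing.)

2.4

The receptive field on the zero-padded input at this output position is [0 -1.9 4.8]. Elementwise product with the kernel and sum: 4.8·0.5.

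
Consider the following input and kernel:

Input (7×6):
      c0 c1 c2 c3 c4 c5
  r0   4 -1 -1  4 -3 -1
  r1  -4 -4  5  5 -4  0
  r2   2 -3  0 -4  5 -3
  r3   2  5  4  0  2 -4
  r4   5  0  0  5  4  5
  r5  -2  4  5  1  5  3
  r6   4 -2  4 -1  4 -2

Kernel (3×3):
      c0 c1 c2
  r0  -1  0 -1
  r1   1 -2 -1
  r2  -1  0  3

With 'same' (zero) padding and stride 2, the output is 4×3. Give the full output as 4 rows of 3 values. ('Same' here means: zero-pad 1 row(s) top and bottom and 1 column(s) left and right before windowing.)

-19 16 6
18 -5 -28
-3 -11 4
-10 -14 -11

Output[0,0]: The receptive field on the zero-padded input at this output position is [0 0 0 / 0 4 -1 / 0 -4 -4]. Elementwise product with the kernel and sum: 0·-1 + 0·-1 + 0·1 + 4·-2 + -1·-1 + 0·-1 + -4·3.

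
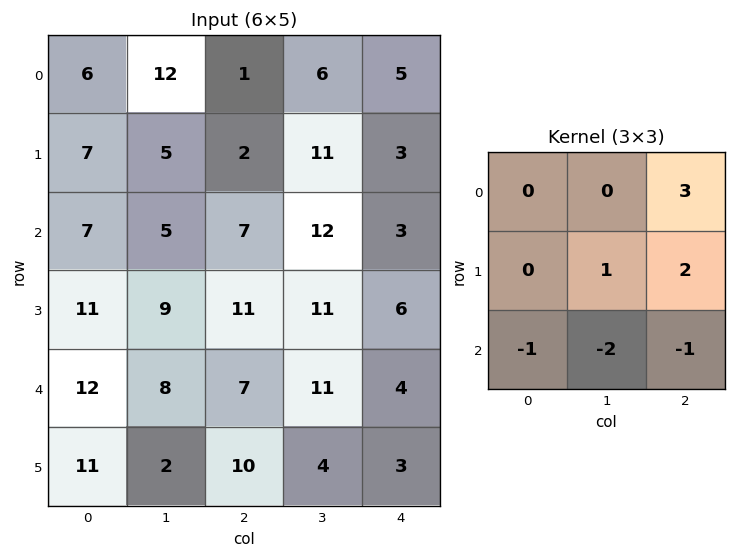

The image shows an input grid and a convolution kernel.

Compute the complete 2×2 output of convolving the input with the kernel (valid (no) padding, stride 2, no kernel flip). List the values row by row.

Output[0,0]: The receptive field on the input at this output position is [6 12 1 / 7 5 2 / 7 5 7]. Elementwise product with the kernel and sum: 1·3 + 5·1 + 2·2 + 7·-1 + 5·-2 + 7·-1.

-12 -2
17 -1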